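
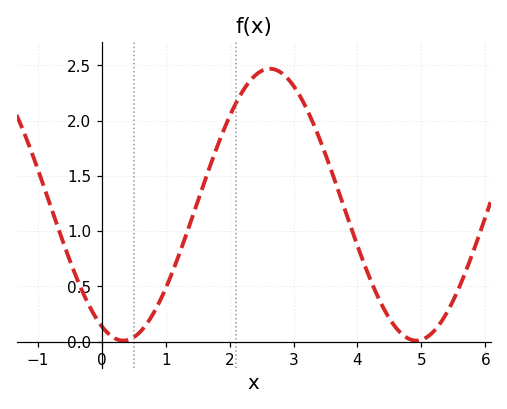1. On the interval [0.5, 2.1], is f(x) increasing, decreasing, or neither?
increasing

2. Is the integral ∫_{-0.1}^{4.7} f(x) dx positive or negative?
positive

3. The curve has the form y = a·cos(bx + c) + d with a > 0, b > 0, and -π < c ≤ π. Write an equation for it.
y = 1.23cos(1.4x + 2.7) + 1.24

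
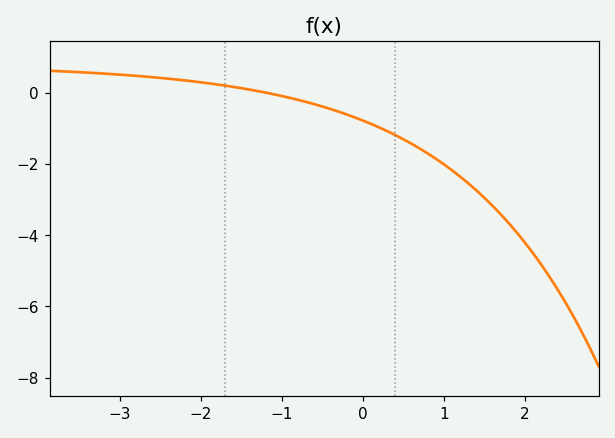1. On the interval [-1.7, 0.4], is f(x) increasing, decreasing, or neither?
decreasing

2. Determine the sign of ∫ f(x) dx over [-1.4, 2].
negative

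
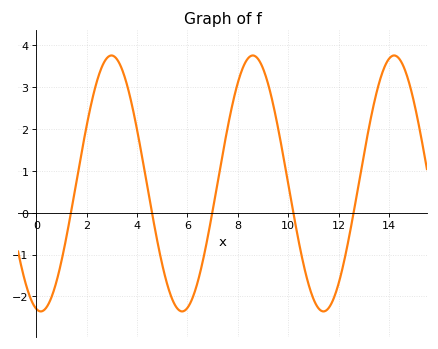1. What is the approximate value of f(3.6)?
3.06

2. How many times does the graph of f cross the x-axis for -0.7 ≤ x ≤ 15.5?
5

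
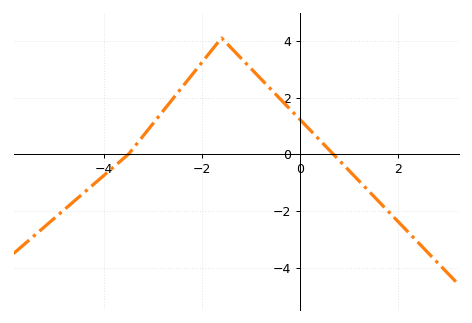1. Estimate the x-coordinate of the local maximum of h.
-1.6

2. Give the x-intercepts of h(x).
-3.5, 0.684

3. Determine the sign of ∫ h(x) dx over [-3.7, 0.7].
positive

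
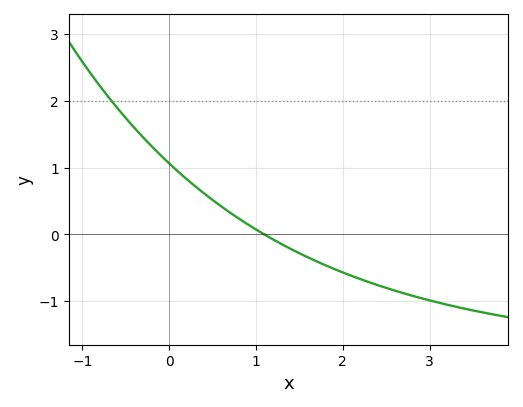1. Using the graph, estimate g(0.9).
0.152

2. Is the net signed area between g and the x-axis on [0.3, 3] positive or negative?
negative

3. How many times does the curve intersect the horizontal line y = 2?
1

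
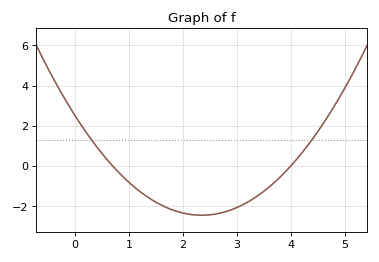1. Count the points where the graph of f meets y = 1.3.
2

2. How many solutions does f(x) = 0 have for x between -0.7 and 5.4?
2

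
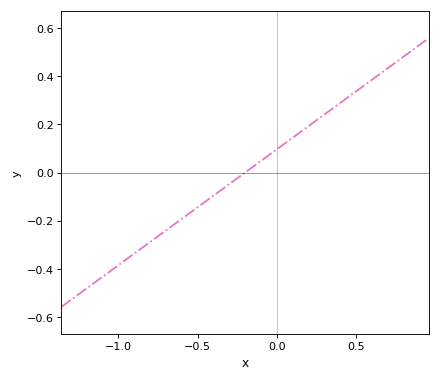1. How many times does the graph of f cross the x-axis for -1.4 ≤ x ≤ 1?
1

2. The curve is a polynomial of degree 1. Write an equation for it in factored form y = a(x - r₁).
y = 0.48(x + 0.2)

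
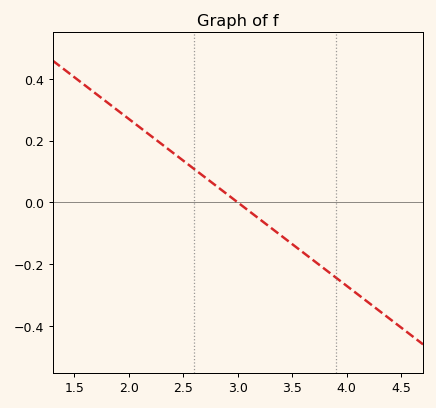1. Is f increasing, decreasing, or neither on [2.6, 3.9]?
decreasing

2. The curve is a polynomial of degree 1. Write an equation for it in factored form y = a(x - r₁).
y = -0.27(x - 3)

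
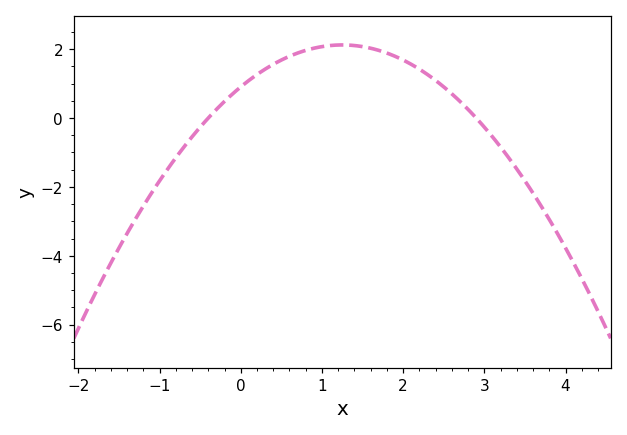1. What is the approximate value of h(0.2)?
1.2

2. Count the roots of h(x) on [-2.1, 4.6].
2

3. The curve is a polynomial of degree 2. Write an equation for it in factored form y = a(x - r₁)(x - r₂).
y = -0.78(x + 0.4)(x - 2.9)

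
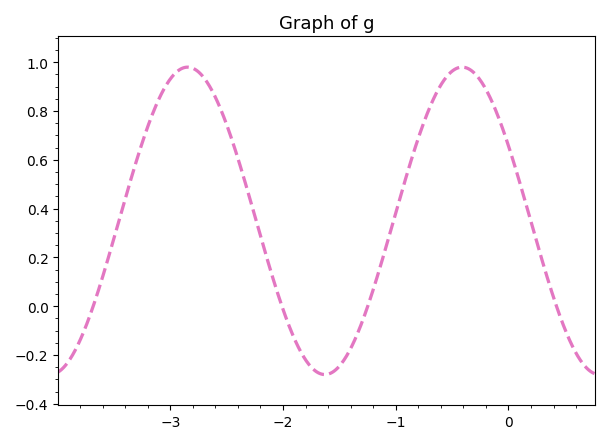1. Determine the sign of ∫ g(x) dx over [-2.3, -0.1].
positive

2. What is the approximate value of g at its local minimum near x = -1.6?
-0.28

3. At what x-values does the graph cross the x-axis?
-3.7, -2, -1.2, 0.4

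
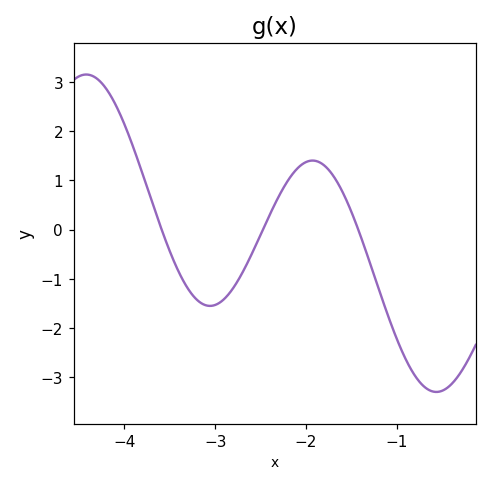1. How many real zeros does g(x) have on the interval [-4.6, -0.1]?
3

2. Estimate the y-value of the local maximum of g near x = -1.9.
1.4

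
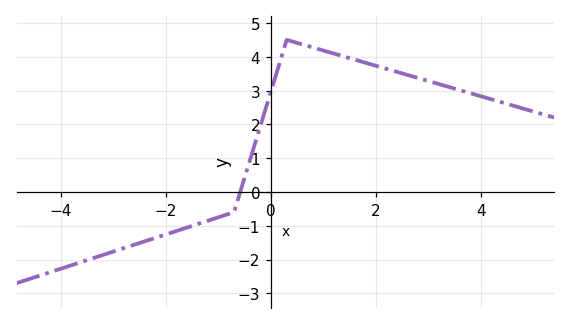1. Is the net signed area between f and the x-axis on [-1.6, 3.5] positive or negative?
positive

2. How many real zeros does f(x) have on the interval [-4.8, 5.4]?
1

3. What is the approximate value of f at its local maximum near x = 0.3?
4.5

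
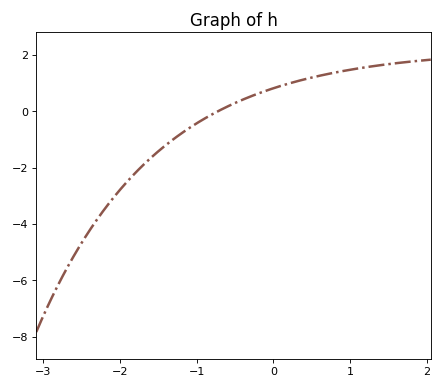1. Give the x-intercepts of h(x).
-0.725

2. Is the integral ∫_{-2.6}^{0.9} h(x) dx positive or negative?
negative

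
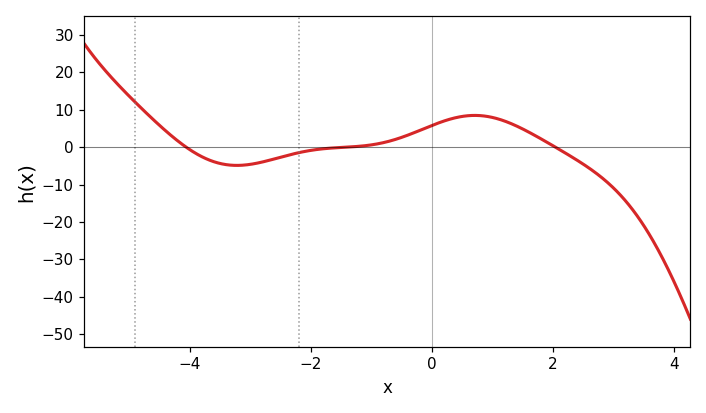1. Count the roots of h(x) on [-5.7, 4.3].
3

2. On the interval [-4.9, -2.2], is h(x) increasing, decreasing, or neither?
neither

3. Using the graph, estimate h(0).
5.79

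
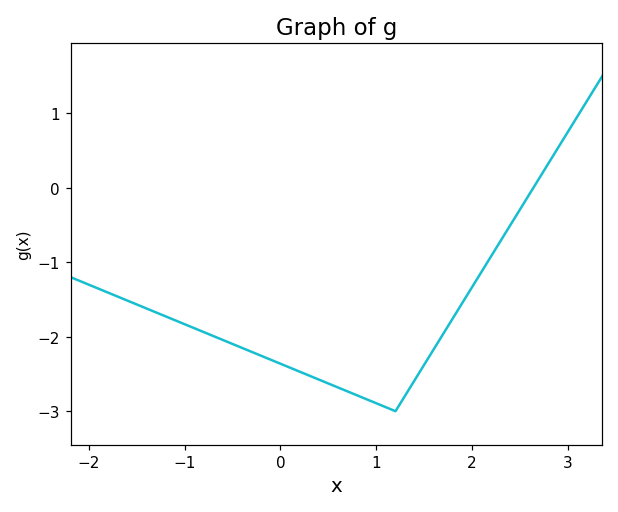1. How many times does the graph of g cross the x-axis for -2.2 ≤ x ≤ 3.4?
1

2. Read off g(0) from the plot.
-2.36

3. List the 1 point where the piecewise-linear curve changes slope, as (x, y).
(1.2, -3)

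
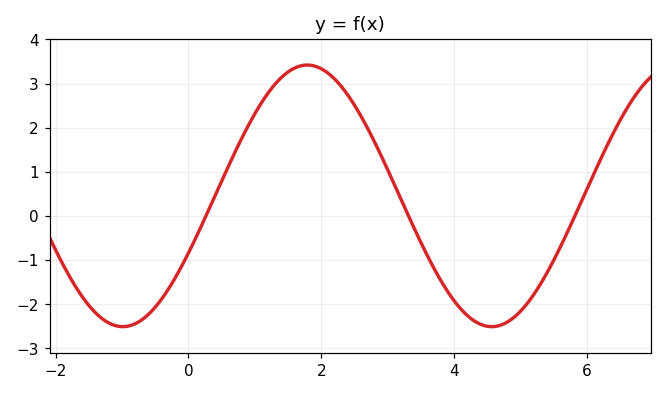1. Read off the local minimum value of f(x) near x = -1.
-2.52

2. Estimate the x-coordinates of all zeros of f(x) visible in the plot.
0.265, 3.31, 5.83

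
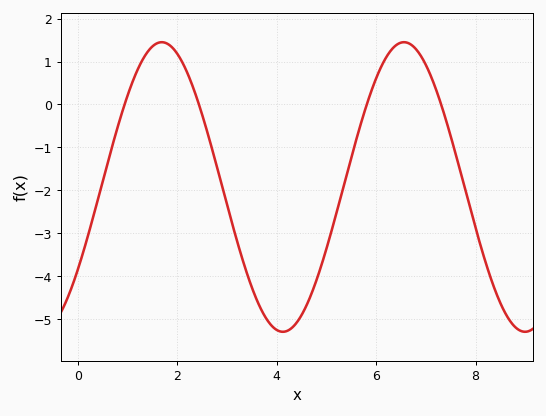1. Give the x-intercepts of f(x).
0.942, 2.44, 5.81, 7.31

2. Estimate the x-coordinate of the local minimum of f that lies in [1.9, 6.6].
4.12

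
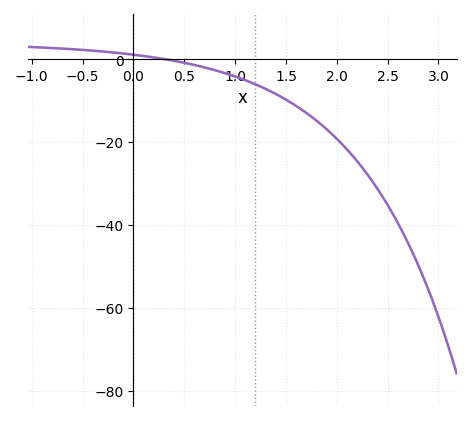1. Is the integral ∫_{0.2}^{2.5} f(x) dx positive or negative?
negative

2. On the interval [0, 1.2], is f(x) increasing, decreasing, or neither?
decreasing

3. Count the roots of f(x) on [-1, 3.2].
1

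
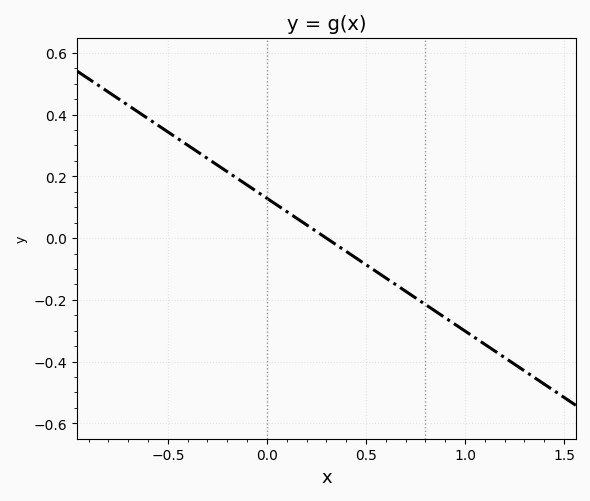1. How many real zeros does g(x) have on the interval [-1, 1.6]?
1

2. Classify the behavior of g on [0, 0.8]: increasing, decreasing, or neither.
decreasing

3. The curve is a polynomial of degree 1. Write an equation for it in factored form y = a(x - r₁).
y = -0.43(x - 0.3)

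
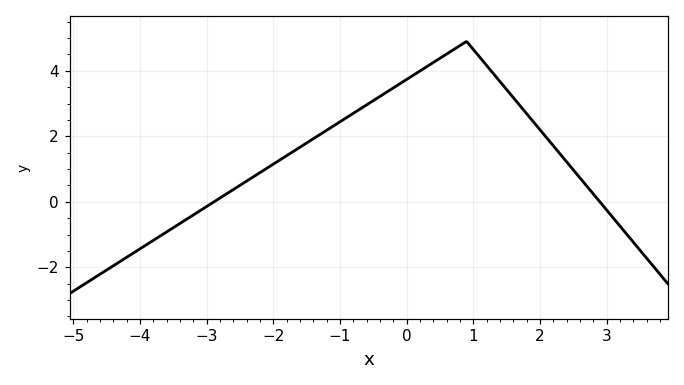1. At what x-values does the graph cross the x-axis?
-2.89, 2.9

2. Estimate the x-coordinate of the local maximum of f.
0.899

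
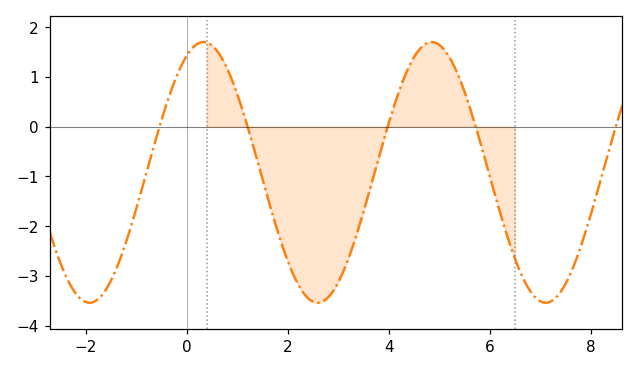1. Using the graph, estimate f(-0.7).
-0.6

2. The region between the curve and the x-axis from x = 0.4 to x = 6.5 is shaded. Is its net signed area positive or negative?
negative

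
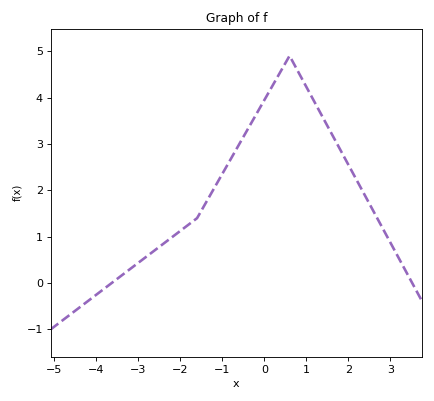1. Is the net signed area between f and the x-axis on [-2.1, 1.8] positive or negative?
positive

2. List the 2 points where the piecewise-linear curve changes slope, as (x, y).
(-1.6, 1.4); (0.6, 4.9)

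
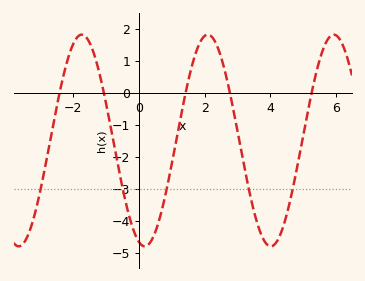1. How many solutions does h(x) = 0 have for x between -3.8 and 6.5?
5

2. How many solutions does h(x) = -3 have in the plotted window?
5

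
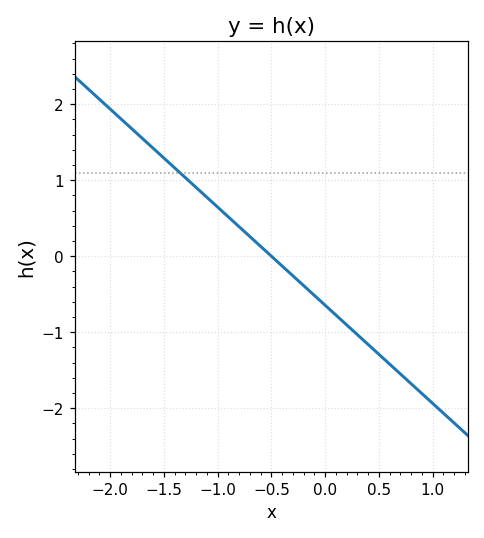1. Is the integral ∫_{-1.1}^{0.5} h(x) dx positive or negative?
negative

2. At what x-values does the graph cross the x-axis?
-0.5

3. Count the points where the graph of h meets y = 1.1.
1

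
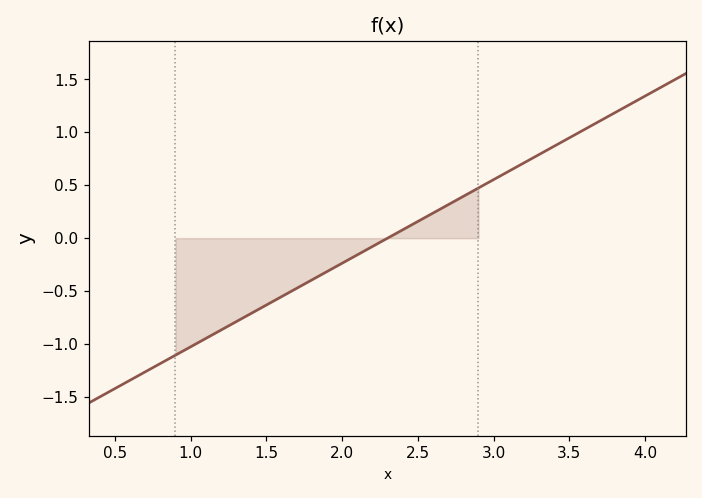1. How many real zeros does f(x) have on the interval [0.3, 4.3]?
1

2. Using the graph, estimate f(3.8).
1.18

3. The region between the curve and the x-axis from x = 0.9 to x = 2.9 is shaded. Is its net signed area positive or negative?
negative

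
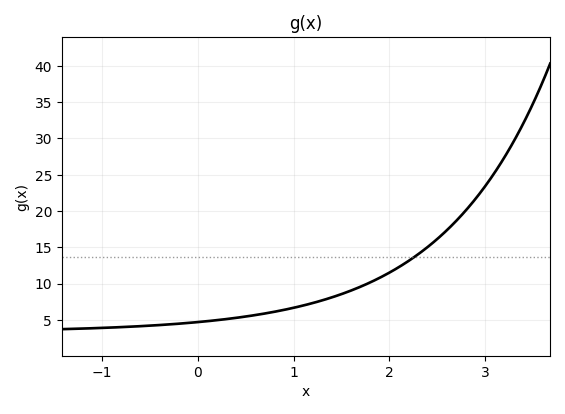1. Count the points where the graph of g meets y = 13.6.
1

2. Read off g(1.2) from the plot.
7.32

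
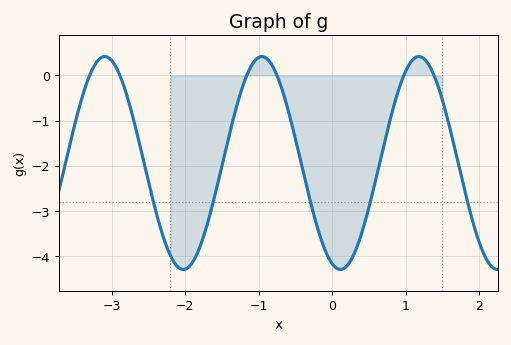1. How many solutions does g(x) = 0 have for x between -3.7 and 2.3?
6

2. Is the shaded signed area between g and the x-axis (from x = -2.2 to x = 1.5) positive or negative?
negative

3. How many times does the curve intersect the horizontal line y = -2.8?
5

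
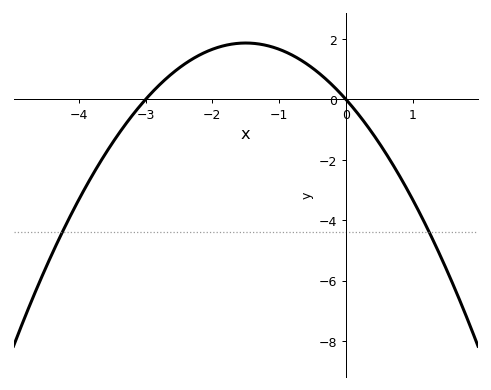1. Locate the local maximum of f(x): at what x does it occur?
-1.5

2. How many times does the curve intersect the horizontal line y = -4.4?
2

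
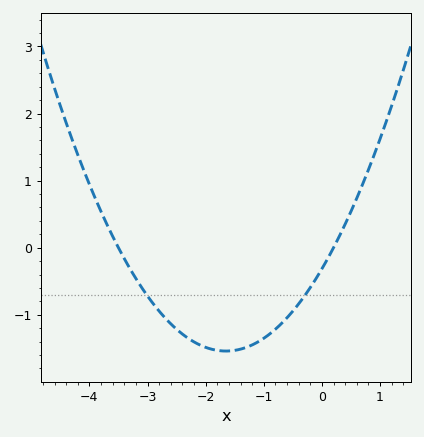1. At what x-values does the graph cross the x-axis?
-3.5, 0.2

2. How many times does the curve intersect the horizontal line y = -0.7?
2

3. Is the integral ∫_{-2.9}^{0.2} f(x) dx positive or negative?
negative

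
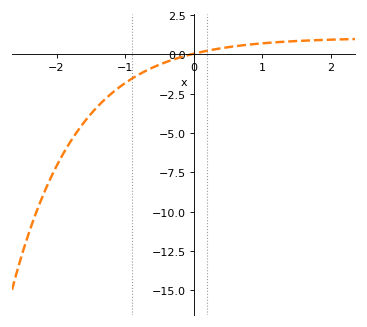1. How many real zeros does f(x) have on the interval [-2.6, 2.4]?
1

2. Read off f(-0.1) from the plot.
-0.062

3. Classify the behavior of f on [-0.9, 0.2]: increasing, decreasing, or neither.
increasing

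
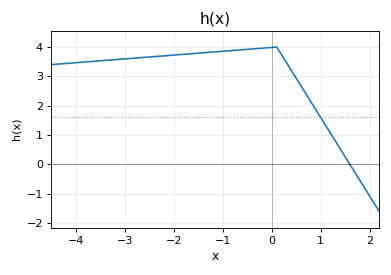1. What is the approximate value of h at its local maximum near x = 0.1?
4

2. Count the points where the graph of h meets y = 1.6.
1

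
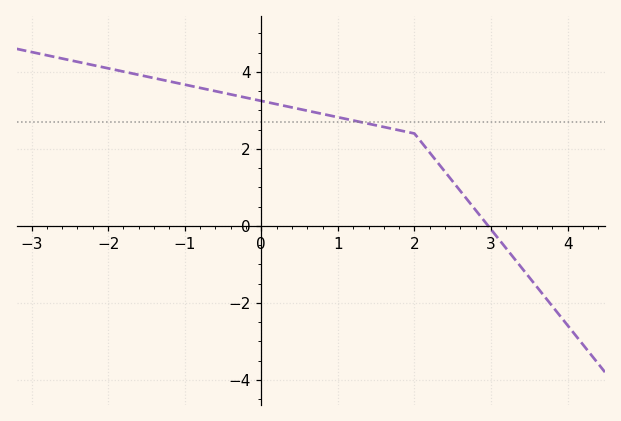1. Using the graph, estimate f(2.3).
1.6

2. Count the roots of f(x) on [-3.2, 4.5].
1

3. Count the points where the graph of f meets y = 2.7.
1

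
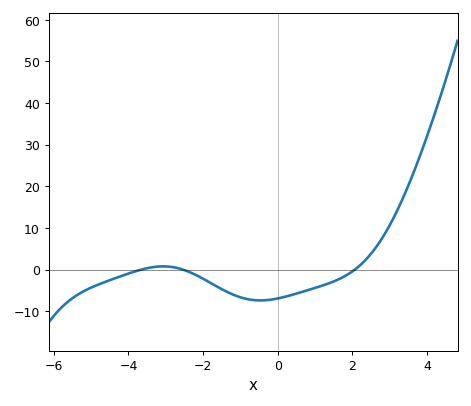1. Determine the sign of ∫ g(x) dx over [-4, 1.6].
negative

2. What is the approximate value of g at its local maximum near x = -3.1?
0.758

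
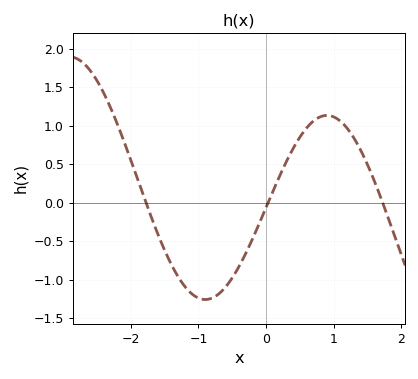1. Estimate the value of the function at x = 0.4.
0.7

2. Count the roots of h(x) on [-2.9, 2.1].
3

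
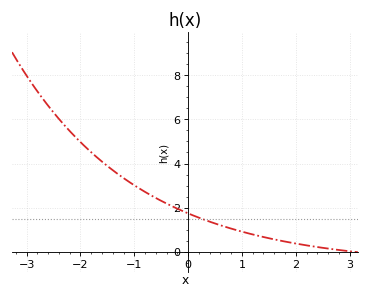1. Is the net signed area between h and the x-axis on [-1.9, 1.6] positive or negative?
positive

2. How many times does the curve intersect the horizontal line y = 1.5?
1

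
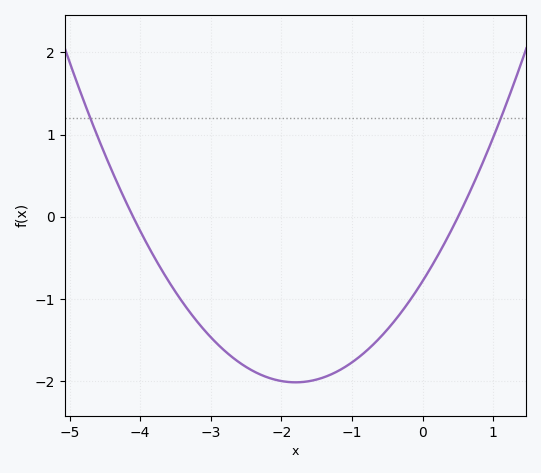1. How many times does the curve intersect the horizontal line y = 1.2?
2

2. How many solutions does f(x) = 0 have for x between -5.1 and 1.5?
2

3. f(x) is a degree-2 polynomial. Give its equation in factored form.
y = 0.38(x + 4.1)(x - 0.5)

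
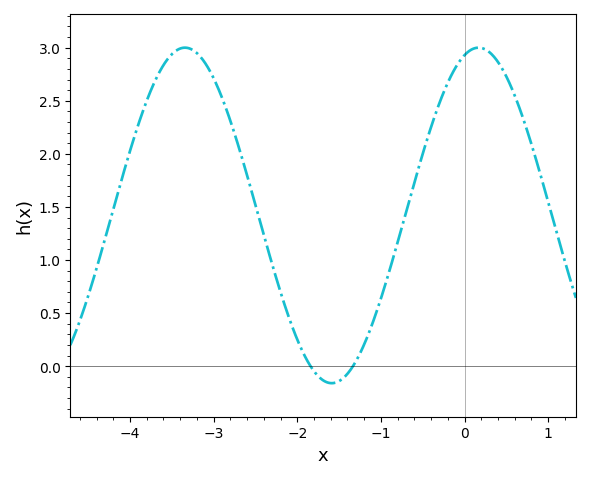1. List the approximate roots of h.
-1.8, -1.3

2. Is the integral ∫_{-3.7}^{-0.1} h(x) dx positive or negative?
positive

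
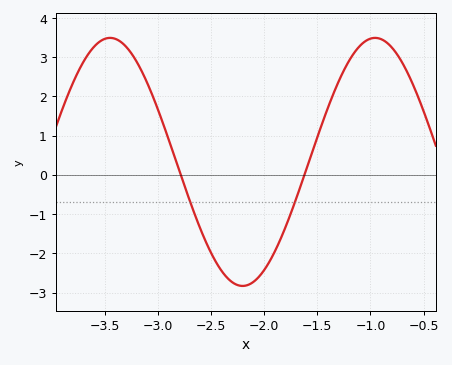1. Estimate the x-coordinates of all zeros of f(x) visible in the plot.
-2.8, -1.6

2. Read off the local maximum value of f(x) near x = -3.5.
3.5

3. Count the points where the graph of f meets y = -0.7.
2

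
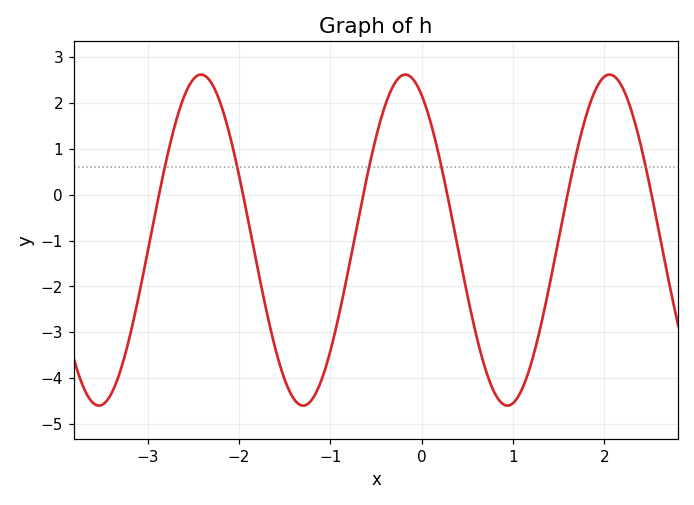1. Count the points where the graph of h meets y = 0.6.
6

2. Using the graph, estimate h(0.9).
-4.58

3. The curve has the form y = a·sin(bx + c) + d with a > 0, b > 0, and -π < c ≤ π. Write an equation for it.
y = 3.61sin(2.81x + 2.07) - 0.99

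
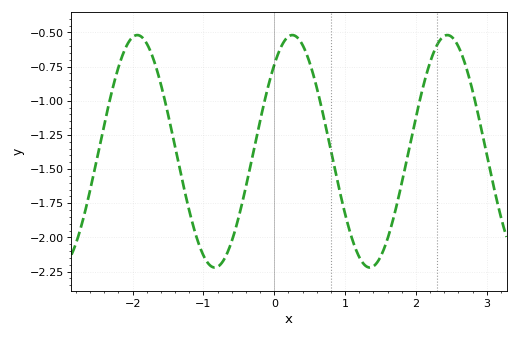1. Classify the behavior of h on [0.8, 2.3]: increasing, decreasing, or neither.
neither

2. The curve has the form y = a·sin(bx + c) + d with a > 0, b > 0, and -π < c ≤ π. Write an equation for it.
y = 0.85sin(2.87x + 0.84) - 1.37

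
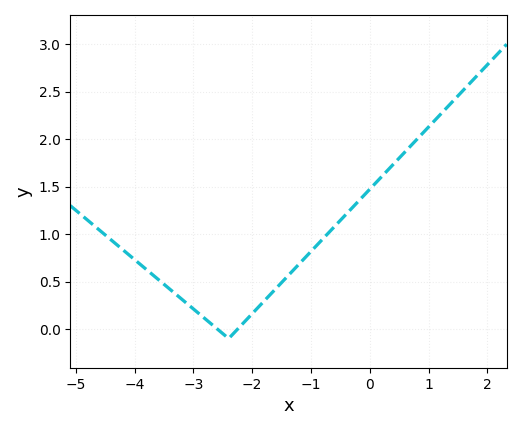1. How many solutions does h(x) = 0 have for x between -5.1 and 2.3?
2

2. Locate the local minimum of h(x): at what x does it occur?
-2.4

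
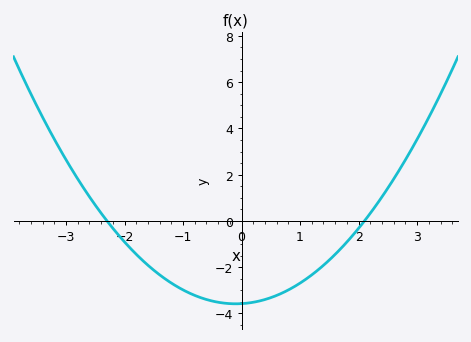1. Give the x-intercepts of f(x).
-2.4, 2.2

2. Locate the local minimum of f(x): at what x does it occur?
0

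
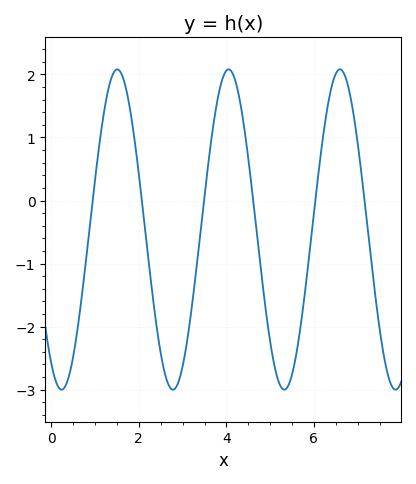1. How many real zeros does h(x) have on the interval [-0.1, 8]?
6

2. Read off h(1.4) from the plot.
2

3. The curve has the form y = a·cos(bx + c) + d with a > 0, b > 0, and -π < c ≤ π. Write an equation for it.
y = 2.54cos(2.5x + 2.6) - 0.46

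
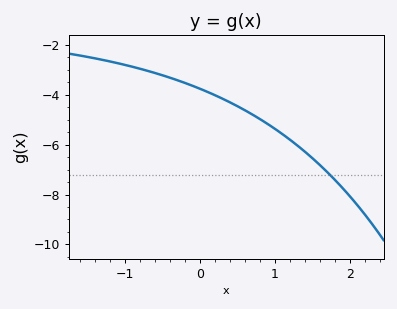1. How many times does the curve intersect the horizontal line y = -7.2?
1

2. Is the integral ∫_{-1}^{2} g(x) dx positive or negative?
negative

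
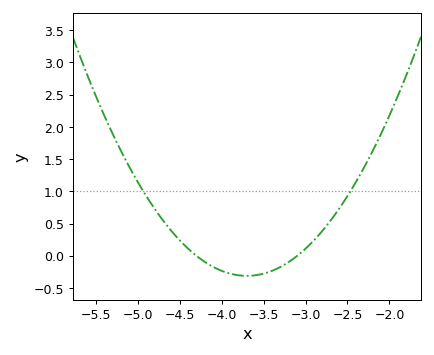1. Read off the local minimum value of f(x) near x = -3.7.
-0.31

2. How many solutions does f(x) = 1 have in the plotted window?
2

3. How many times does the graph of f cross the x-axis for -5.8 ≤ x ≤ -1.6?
2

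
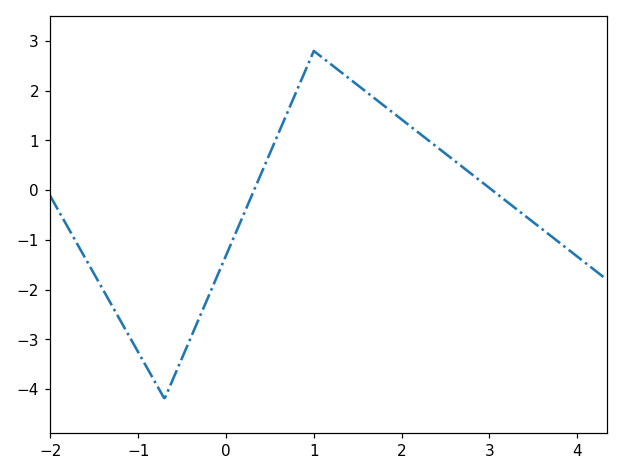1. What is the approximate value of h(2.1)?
1.3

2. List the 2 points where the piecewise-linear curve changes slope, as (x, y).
(-0.7, -4.2); (1, 2.8)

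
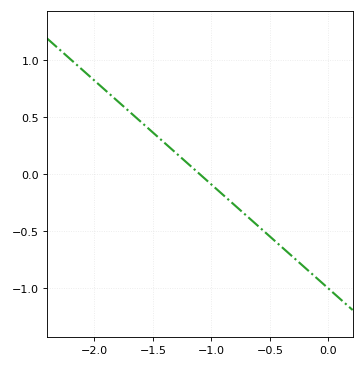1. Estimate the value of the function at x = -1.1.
0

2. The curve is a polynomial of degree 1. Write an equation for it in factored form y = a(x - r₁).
y = -0.91(x + 1.1)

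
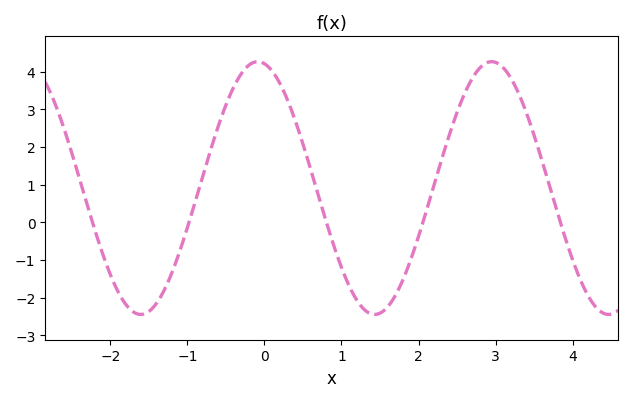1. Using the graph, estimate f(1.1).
-1.69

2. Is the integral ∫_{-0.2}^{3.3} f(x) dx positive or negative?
positive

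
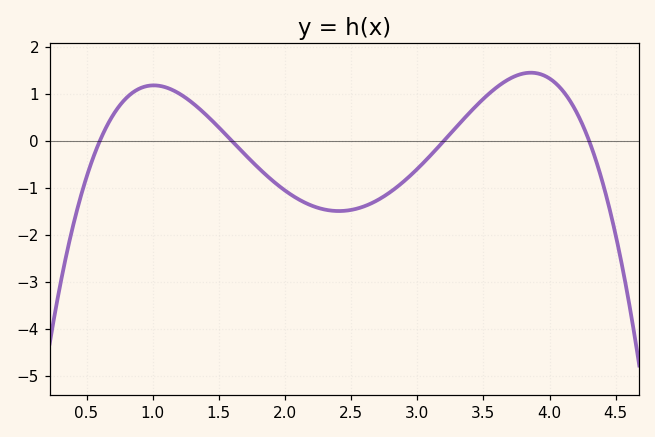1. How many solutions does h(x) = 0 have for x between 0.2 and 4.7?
4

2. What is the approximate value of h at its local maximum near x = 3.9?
1.5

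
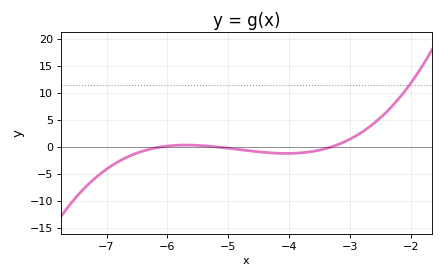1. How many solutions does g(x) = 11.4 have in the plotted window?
1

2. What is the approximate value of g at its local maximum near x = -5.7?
0.5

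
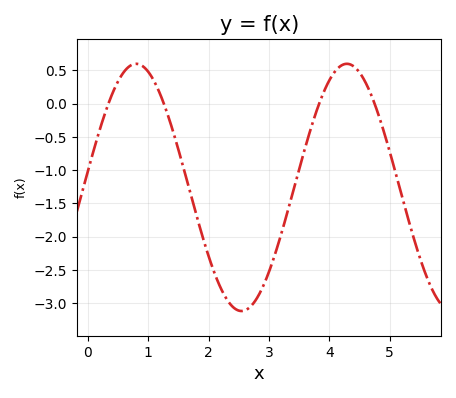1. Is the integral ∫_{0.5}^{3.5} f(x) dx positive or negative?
negative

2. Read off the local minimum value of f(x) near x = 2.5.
-3.12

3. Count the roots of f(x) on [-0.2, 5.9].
4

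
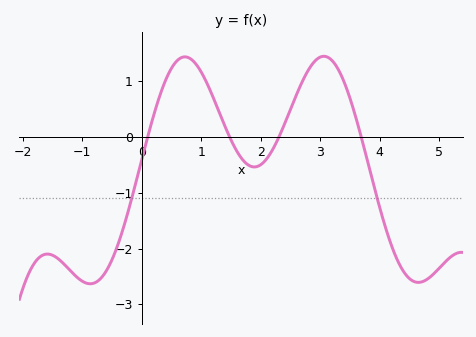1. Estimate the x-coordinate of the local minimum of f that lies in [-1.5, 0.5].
-0.9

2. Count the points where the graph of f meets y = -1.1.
2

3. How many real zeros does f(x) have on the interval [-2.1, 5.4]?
4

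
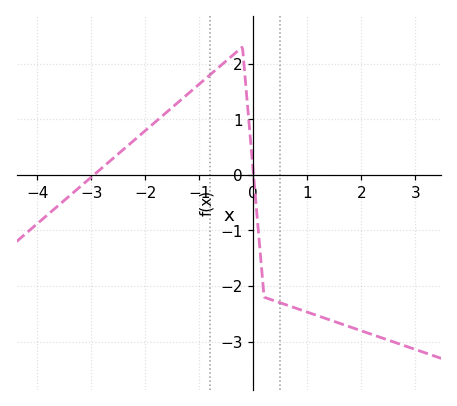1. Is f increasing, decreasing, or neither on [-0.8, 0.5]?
neither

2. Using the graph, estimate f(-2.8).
0.124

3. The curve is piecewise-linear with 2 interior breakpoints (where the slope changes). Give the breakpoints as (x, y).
(-0.2, 2.3); (0.2, -2.2)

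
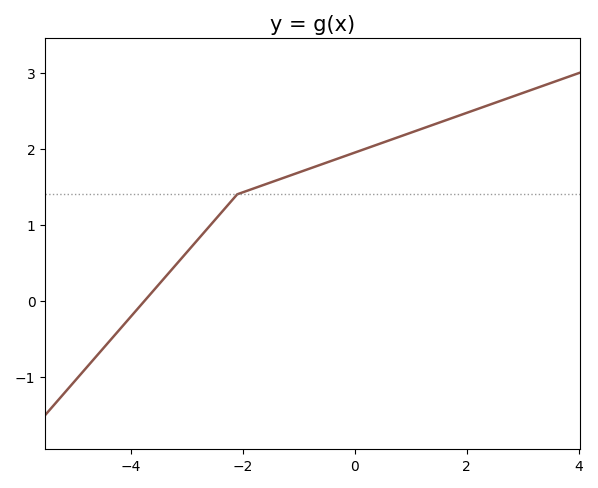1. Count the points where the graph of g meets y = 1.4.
1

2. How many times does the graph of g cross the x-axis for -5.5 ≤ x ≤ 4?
1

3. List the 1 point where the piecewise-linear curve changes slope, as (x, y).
(-2.1, 1.4)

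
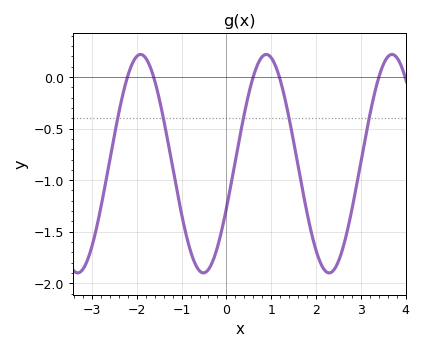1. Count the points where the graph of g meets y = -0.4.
5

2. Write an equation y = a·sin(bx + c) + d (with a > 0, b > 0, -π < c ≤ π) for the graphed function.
y = 1.06sin(2.2x - 0.42) - 0.84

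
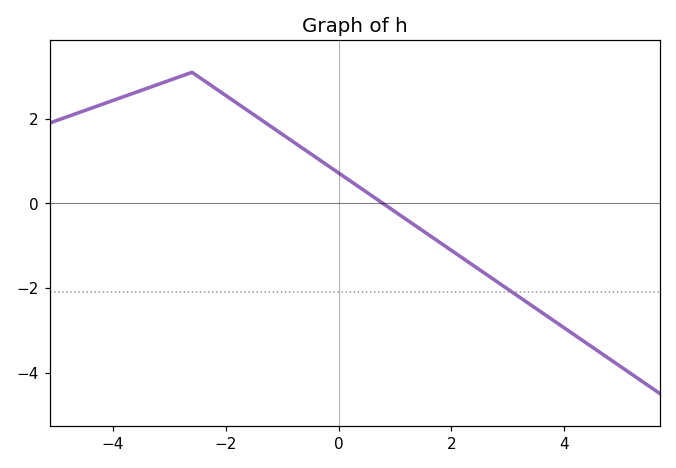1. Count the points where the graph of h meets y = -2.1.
1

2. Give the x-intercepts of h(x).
0.785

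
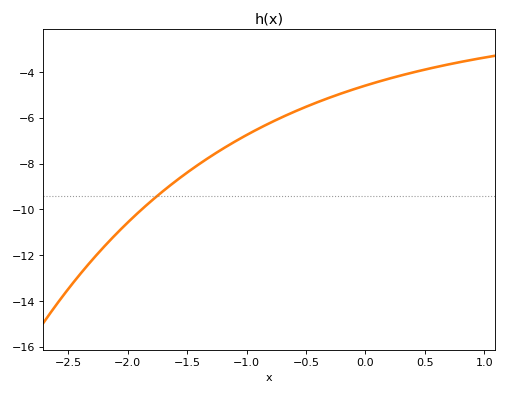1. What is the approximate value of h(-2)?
-10.6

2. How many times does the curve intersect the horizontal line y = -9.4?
1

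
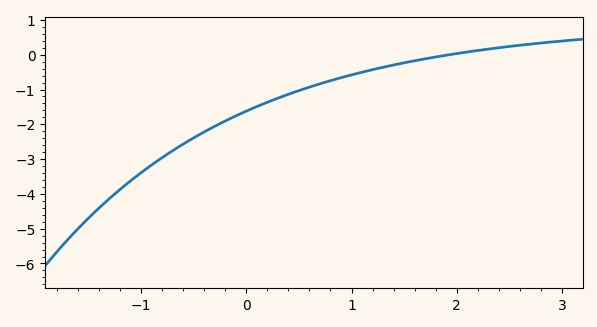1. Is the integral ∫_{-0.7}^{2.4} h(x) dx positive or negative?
negative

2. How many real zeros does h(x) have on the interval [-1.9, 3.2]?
1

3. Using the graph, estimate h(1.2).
-0.429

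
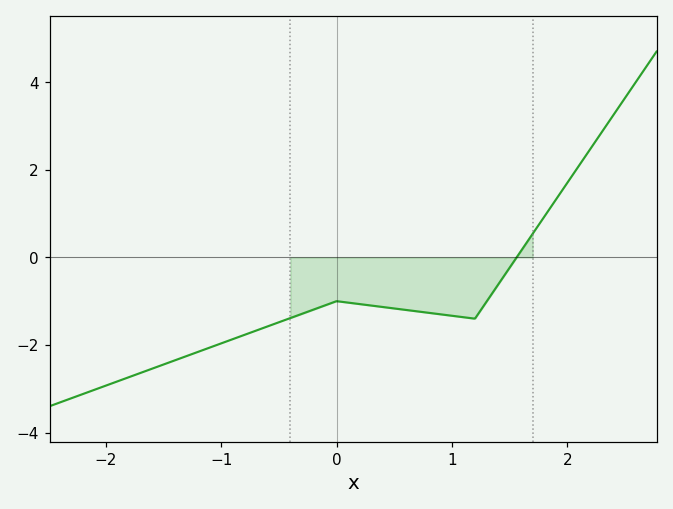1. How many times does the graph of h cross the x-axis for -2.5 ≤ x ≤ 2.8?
1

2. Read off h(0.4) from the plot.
-1.13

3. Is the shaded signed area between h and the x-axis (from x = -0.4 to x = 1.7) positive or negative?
negative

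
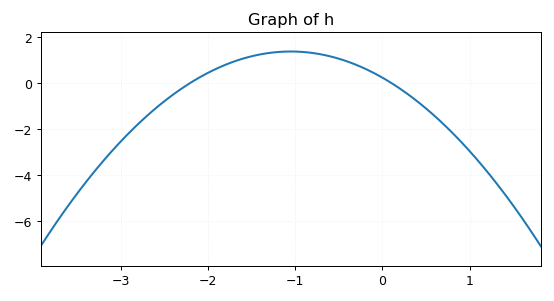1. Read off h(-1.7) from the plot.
1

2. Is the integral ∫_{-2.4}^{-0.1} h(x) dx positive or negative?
positive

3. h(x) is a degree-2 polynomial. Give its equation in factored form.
y = -1.03(x + 2.2)(x - 0.1)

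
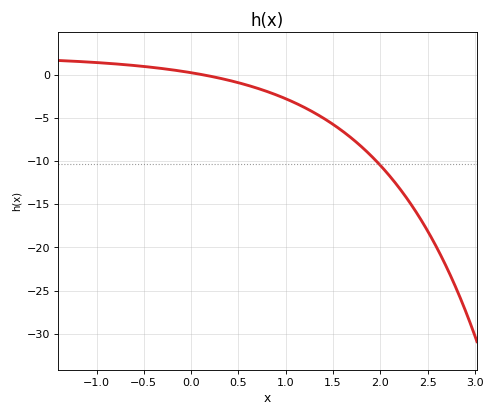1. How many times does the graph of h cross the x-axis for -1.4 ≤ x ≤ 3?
1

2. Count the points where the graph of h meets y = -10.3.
1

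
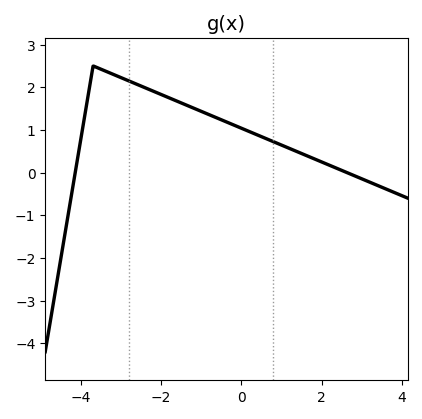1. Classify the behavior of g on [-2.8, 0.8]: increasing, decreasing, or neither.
decreasing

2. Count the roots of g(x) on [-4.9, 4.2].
2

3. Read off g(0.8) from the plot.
0.723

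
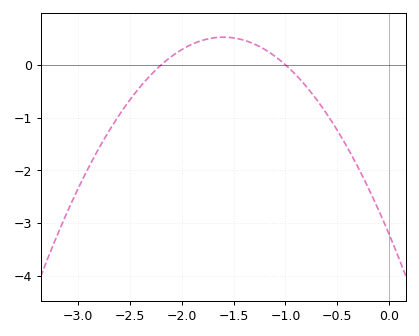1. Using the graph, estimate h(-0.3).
-1.94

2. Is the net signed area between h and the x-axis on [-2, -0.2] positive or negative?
negative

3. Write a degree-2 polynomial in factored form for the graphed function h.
y = -1.46(x + 2.2)(x + 1)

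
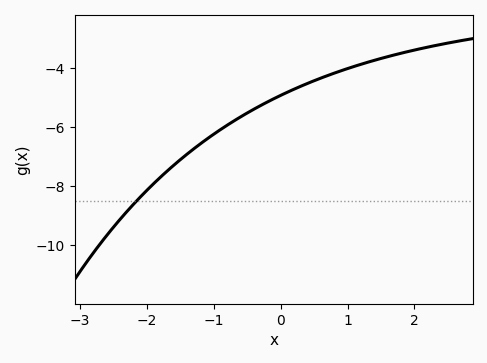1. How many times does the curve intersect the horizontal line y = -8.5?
1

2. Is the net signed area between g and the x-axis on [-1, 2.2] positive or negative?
negative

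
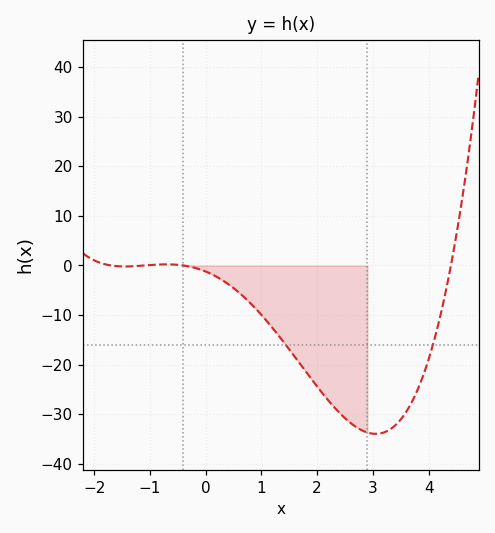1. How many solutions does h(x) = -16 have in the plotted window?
2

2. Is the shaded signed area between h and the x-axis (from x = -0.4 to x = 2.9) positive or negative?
negative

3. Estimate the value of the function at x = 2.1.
-25.9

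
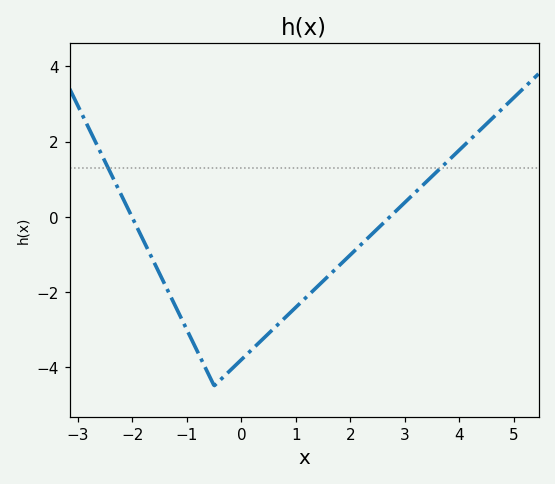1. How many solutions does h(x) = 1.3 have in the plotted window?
2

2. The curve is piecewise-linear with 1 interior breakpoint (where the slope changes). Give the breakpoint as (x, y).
(-0.5, -4.5)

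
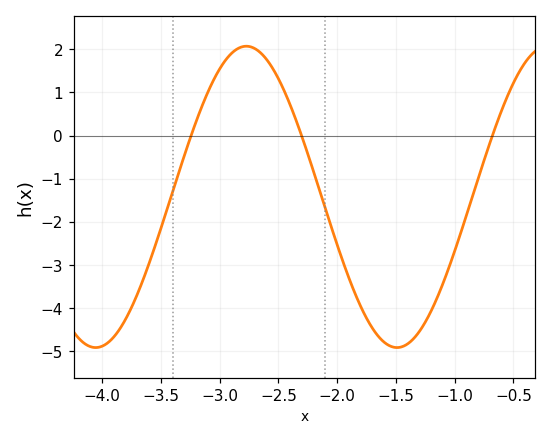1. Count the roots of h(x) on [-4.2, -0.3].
3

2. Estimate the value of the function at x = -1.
-2.7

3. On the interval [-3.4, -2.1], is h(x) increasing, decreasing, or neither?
neither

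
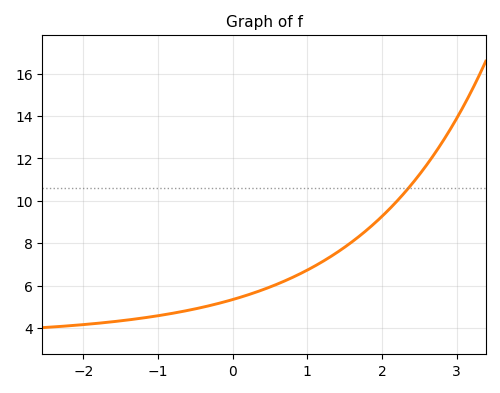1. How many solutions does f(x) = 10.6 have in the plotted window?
1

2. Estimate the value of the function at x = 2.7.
12.2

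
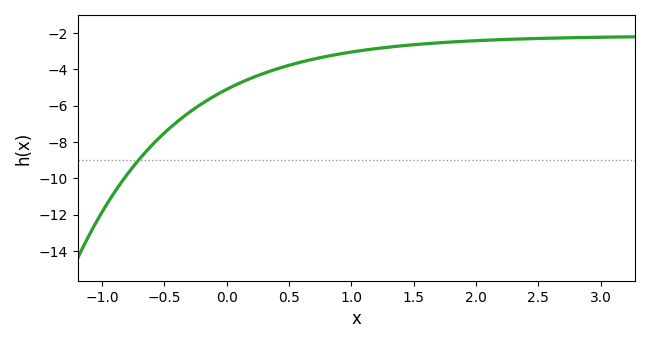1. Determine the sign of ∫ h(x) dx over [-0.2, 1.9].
negative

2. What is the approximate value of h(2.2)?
-2.4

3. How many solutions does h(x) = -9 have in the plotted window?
1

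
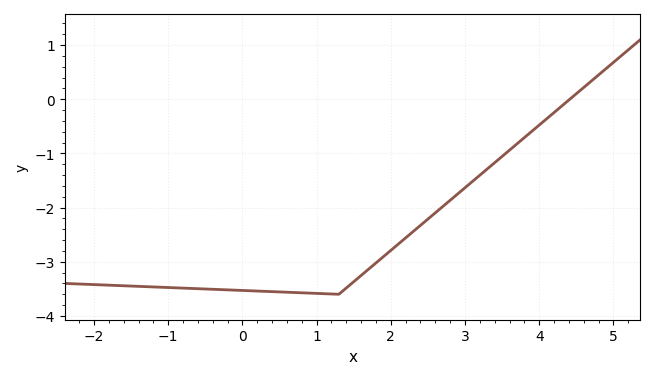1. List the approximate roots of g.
4.4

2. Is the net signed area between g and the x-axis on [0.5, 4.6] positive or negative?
negative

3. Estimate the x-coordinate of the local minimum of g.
1.2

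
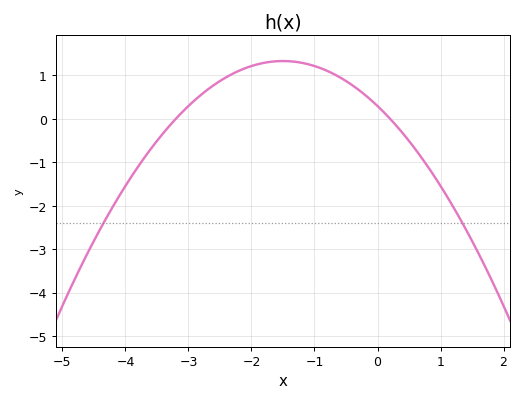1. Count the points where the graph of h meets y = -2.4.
2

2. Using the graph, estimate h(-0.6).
1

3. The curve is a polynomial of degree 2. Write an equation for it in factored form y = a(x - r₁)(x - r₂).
y = -0.46(x + 3.2)(x - 0.2)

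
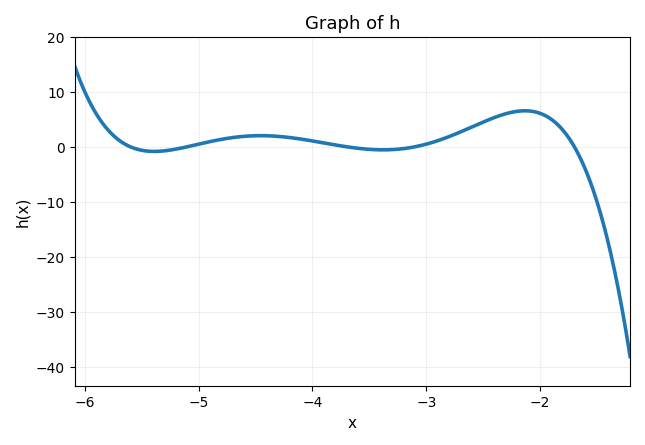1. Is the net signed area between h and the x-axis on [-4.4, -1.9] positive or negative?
positive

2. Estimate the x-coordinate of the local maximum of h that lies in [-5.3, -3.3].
-4.5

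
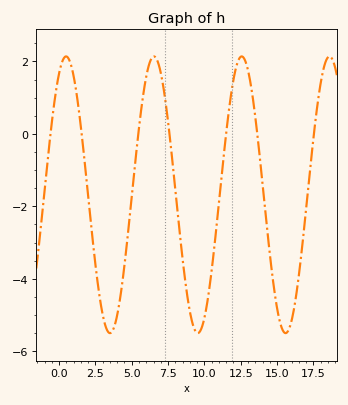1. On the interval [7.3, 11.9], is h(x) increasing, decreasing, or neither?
neither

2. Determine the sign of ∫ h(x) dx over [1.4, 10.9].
negative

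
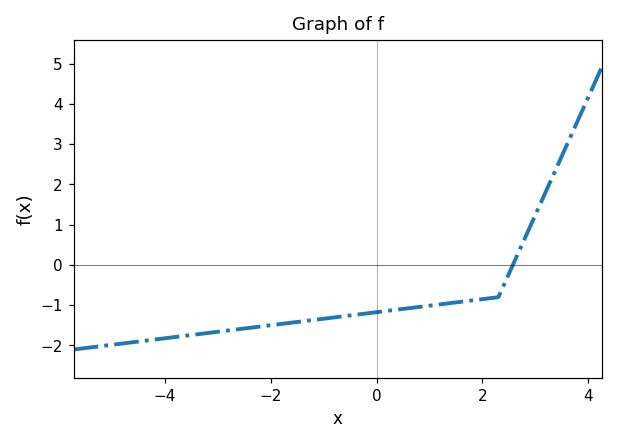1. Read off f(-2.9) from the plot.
-1.6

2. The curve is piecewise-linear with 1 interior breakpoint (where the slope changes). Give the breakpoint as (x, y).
(2.3, -0.8)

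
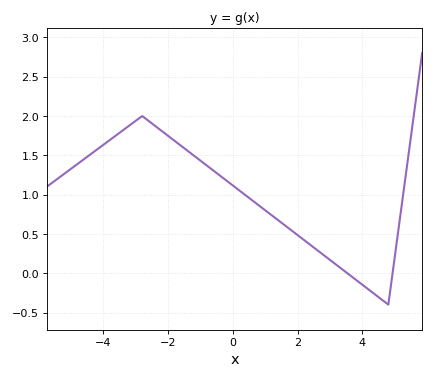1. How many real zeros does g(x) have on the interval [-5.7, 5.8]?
2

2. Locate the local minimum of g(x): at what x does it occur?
4.8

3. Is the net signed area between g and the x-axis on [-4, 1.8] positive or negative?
positive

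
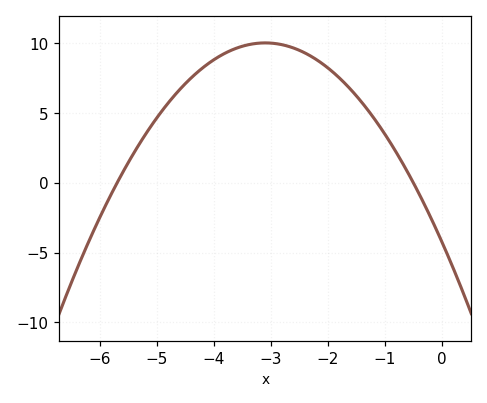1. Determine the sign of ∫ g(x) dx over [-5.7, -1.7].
positive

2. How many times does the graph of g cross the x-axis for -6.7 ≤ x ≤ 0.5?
2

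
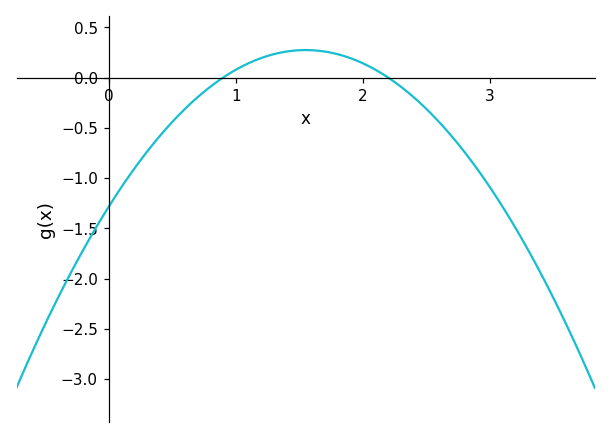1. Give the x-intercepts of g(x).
0.9, 2.2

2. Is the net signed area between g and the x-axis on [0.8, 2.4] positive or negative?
positive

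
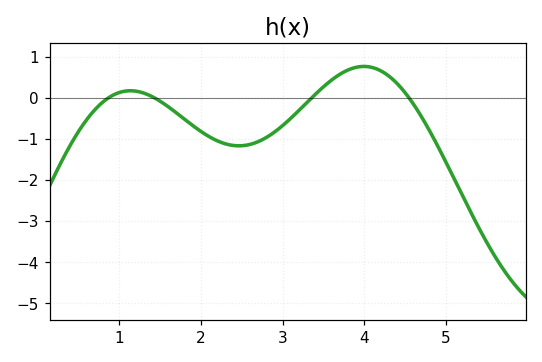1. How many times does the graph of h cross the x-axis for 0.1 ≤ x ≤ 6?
4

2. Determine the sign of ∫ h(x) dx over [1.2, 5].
negative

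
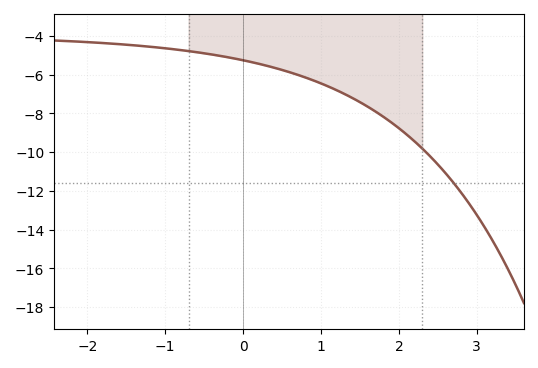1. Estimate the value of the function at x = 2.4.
-10.2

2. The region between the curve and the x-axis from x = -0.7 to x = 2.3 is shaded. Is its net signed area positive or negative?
negative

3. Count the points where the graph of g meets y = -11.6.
1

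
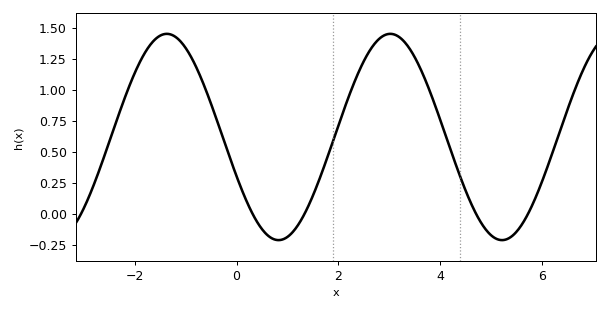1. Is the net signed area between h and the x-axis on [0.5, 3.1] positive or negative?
positive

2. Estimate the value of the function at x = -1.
1.34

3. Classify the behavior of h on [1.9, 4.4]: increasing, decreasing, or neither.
neither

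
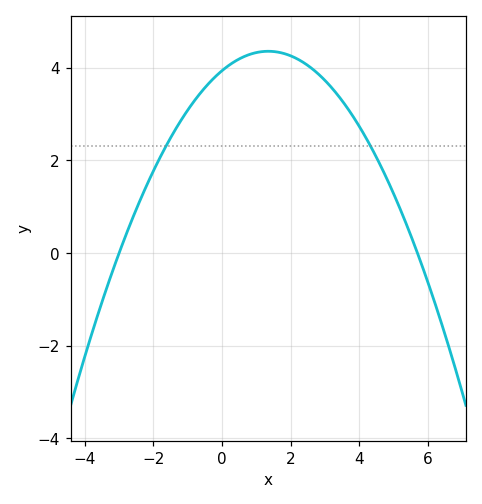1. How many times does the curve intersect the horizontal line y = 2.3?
2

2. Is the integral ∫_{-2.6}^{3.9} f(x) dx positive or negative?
positive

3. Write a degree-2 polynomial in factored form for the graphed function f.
y = -0.23(x + 3)(x - 5.7)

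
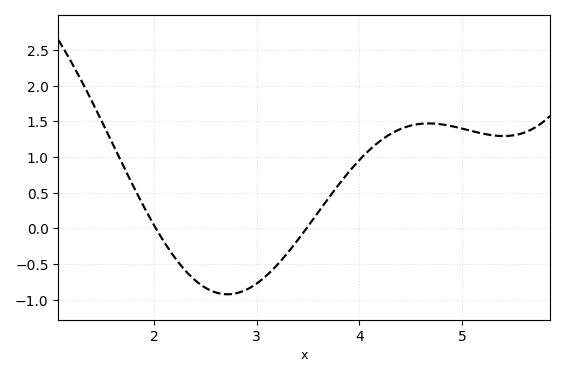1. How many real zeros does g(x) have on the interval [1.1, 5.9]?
2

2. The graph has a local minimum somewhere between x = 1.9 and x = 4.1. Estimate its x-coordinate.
2.7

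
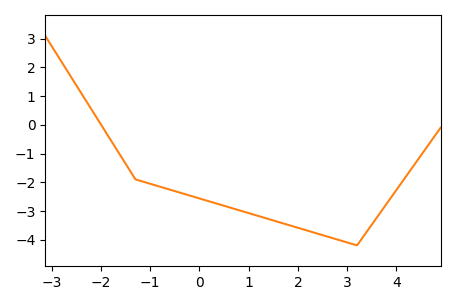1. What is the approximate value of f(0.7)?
-2.92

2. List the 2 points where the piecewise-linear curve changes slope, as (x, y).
(-1.3, -1.9); (3.2, -4.2)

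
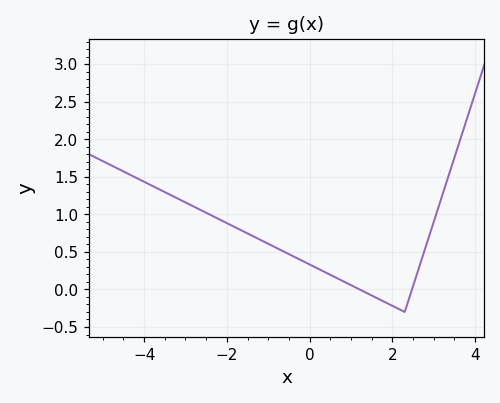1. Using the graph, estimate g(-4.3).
1.52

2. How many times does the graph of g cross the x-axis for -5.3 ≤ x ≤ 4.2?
2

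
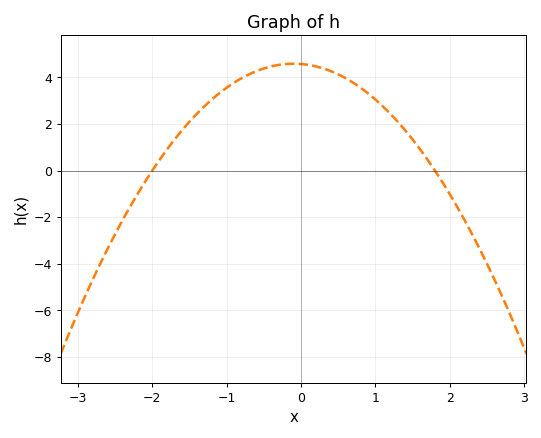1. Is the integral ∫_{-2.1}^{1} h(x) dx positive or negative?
positive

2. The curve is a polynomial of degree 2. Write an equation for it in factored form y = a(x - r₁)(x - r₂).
y = -1.27(x + 2)(x - 1.8)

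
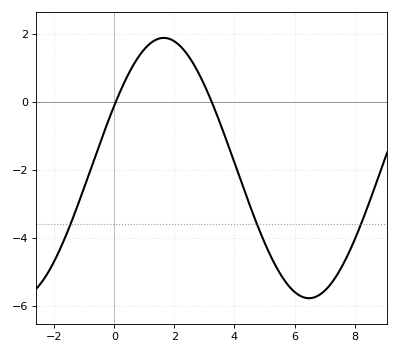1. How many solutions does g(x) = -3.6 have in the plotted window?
3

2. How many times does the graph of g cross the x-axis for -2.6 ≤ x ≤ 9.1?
2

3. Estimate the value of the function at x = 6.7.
-5.8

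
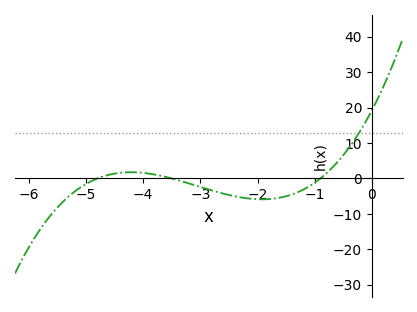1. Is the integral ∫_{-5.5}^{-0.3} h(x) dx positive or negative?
negative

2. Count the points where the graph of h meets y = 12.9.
1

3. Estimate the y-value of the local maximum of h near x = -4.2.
1.76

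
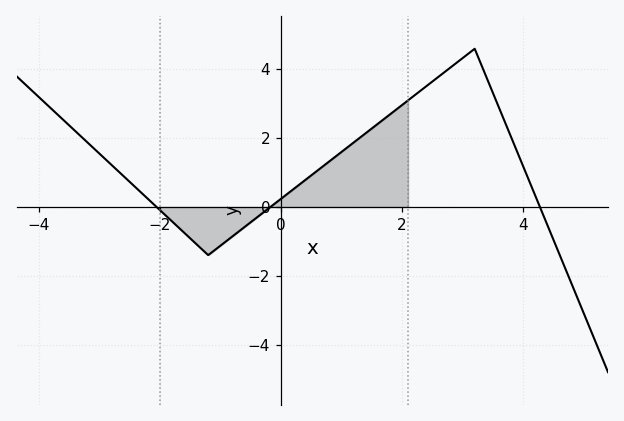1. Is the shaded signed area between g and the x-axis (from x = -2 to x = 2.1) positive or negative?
positive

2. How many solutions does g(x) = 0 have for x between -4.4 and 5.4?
3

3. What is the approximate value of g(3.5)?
3.4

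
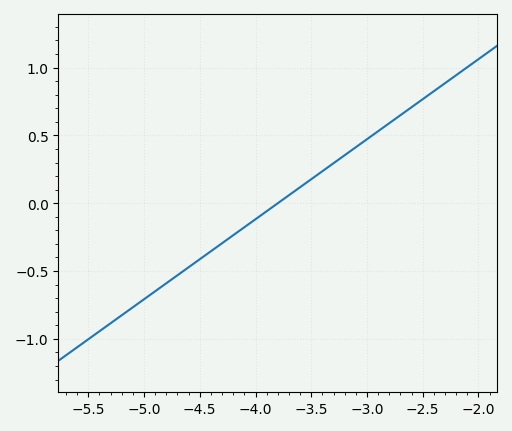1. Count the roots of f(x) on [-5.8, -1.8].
1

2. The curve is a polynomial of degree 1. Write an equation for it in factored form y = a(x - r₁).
y = 0.59(x + 3.8)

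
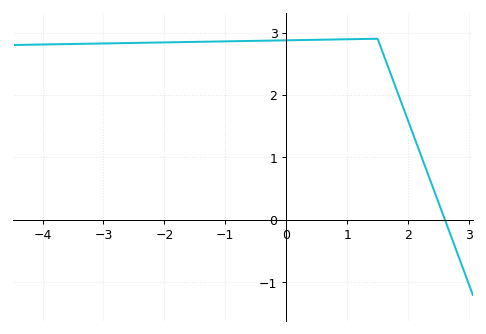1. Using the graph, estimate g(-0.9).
2.86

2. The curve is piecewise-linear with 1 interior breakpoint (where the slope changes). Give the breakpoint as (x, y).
(1.5, 2.9)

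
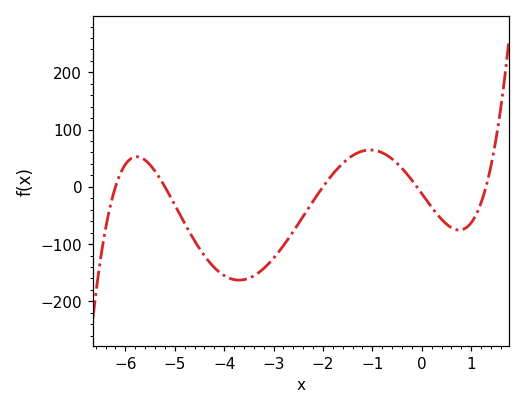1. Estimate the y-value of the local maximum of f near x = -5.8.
50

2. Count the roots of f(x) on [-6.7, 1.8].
5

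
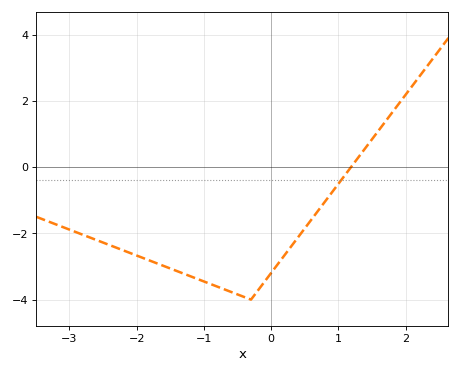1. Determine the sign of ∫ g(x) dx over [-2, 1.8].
negative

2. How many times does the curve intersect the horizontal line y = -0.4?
1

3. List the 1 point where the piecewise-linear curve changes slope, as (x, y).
(-0.3, -4)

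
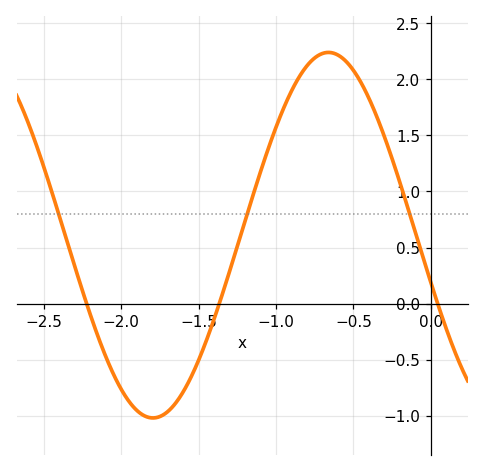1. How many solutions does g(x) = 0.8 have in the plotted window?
3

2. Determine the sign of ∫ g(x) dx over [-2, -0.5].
positive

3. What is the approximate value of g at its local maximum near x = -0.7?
2.25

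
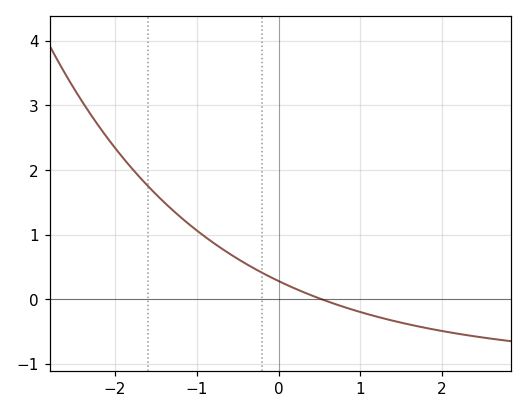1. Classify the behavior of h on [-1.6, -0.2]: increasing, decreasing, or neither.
decreasing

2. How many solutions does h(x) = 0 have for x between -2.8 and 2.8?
1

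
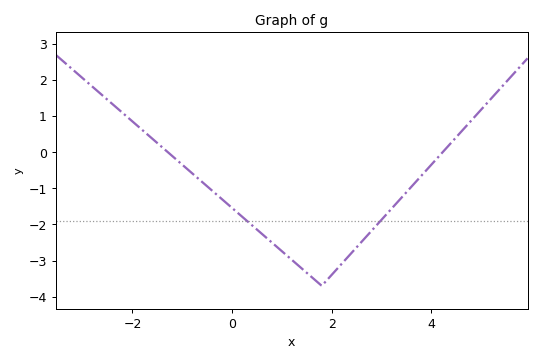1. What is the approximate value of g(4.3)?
0.114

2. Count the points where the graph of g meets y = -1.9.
2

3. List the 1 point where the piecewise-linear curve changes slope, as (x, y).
(1.8, -3.7)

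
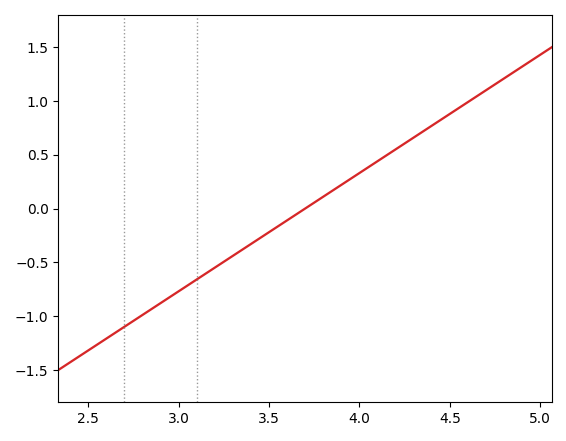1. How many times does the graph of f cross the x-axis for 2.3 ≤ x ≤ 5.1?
1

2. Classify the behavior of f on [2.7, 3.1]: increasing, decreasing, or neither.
increasing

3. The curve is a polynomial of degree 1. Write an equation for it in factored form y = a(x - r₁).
y = 1.1(x - 3.7)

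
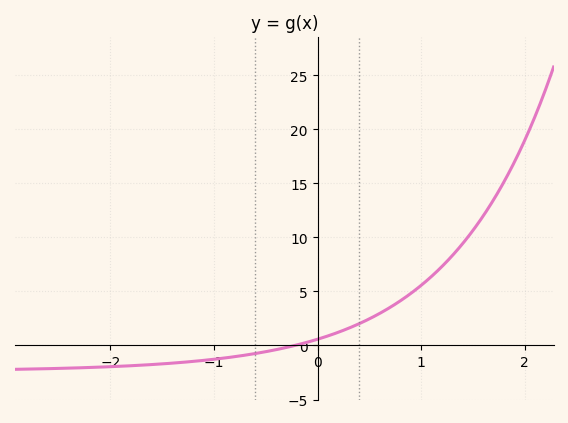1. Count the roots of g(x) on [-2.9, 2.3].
1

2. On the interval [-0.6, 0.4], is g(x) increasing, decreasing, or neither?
increasing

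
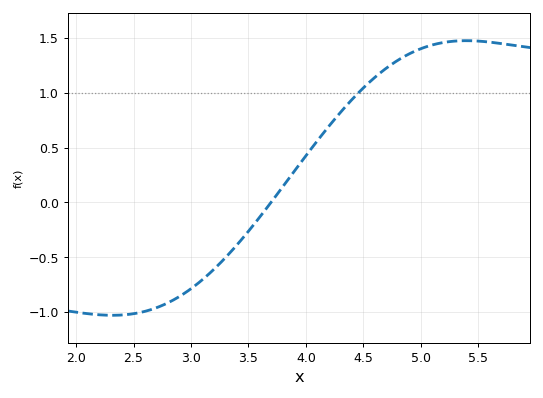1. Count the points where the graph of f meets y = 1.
1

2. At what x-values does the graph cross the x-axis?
3.7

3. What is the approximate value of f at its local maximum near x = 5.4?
1.5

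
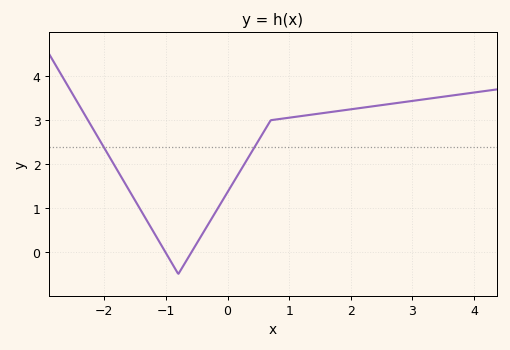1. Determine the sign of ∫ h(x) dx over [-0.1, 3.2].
positive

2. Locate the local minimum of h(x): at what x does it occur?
-0.799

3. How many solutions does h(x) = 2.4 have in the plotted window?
2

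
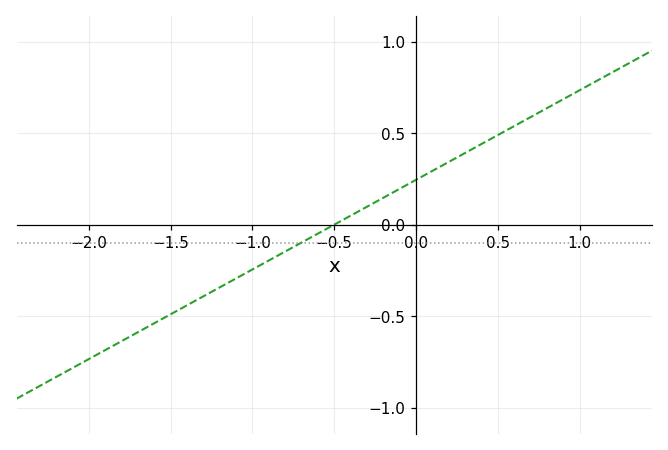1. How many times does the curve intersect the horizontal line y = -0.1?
1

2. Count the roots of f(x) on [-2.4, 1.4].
1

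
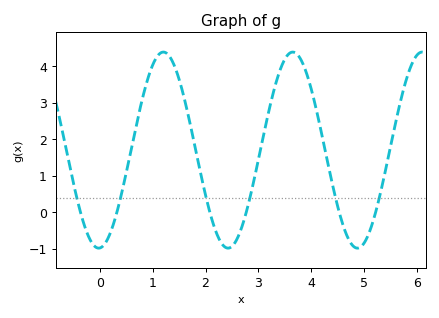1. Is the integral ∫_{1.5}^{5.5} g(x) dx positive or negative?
positive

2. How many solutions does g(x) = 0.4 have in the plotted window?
6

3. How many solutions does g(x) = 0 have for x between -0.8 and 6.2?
6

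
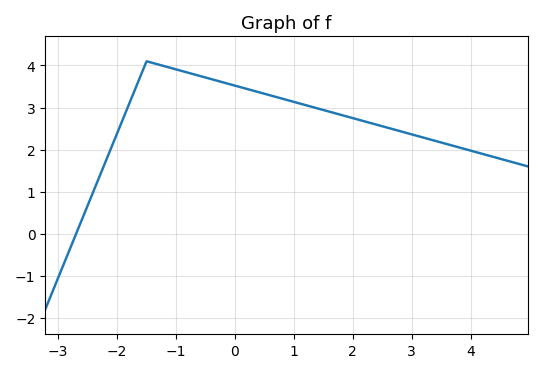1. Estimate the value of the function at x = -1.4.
4.1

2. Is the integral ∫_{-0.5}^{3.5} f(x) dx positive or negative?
positive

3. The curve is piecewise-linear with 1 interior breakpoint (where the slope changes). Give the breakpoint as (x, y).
(-1.5, 4.1)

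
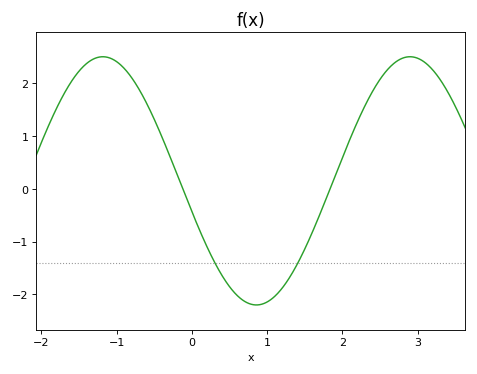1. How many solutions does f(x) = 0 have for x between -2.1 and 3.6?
2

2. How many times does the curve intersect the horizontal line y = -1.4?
2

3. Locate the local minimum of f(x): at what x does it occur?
0.9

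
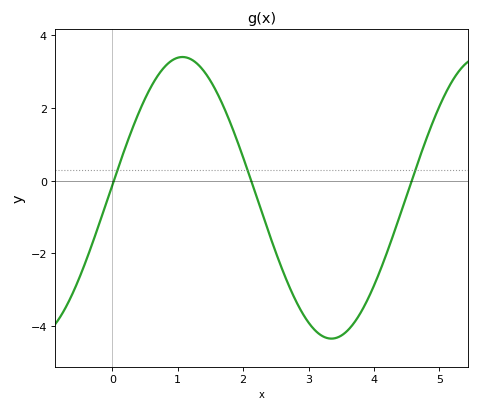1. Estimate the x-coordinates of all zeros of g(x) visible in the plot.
0.022, 2.12, 4.58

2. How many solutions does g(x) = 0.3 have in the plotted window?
3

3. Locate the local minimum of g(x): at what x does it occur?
3.35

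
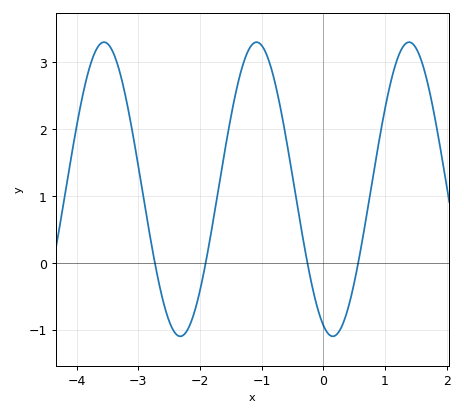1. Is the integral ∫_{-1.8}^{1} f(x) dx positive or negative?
positive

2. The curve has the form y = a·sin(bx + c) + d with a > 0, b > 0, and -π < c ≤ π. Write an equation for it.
y = 2.2sin(2.5x - 2) + 1.1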